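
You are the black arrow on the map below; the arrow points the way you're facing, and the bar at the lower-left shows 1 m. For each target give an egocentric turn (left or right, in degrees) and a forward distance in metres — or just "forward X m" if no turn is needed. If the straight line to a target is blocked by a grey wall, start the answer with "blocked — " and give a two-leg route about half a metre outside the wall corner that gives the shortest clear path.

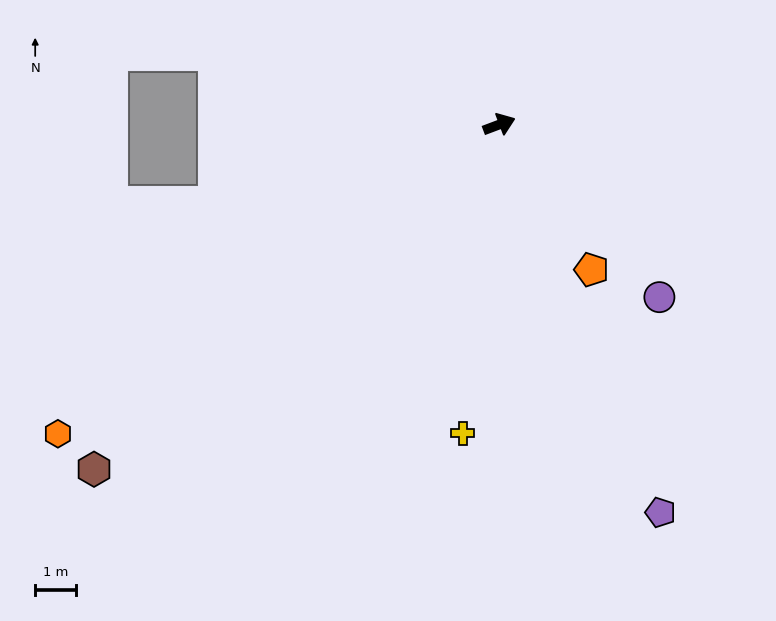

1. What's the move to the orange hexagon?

turn right 166°, forward 13.1 m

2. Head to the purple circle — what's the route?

turn right 68°, forward 5.7 m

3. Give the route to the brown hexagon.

turn right 160°, forward 12.9 m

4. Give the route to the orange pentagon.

turn right 78°, forward 4.2 m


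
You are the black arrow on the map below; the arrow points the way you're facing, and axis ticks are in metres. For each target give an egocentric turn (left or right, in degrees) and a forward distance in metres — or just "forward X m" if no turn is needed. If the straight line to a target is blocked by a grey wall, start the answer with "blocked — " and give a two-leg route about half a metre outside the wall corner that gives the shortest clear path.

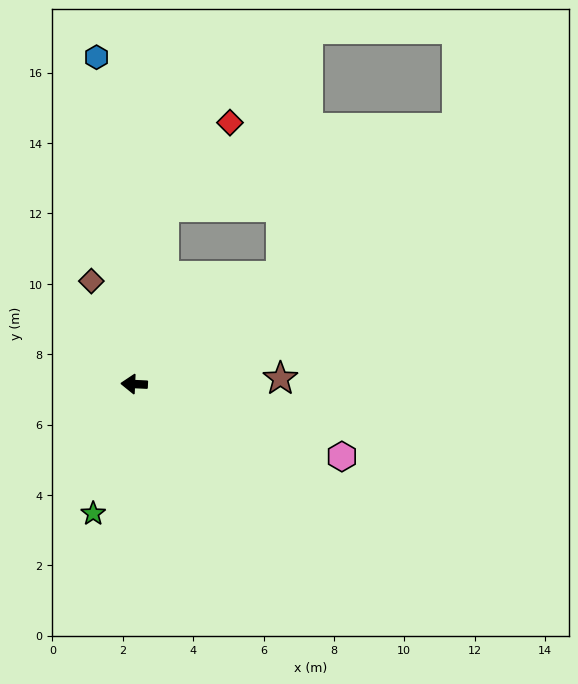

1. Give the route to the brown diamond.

turn right 65°, forward 3.2 m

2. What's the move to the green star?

turn left 75°, forward 3.9 m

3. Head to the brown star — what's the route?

turn right 175°, forward 4.2 m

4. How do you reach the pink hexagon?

turn left 163°, forward 6.3 m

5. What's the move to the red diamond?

blocked — turn right 97°, forward 5.1 m, then turn right 28°, forward 3.1 m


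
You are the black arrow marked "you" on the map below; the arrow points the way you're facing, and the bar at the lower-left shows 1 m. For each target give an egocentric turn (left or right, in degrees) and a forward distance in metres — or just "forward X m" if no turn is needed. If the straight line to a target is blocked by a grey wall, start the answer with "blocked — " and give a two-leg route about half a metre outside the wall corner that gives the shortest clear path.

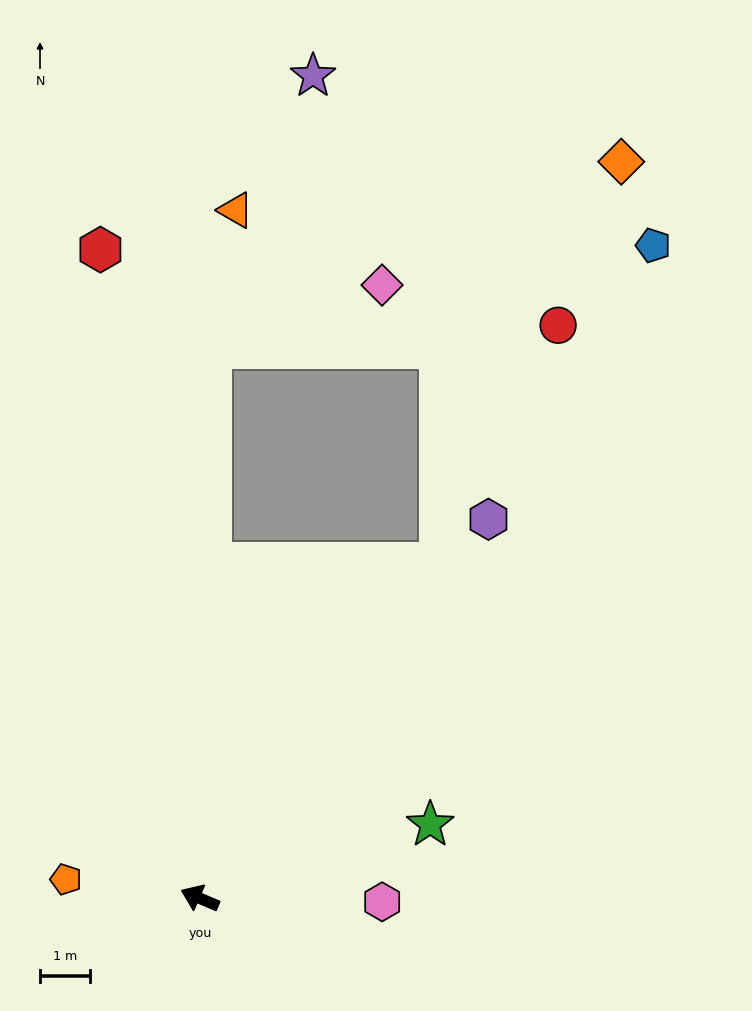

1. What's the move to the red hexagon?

turn right 58°, forward 13.2 m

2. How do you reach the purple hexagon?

turn right 104°, forward 9.6 m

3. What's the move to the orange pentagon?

turn left 15°, forward 2.7 m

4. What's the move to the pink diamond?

blocked — turn right 68°, forward 11.0 m, then turn right 69°, forward 3.7 m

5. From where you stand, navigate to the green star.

turn right 139°, forward 4.8 m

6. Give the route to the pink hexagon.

turn right 158°, forward 3.7 m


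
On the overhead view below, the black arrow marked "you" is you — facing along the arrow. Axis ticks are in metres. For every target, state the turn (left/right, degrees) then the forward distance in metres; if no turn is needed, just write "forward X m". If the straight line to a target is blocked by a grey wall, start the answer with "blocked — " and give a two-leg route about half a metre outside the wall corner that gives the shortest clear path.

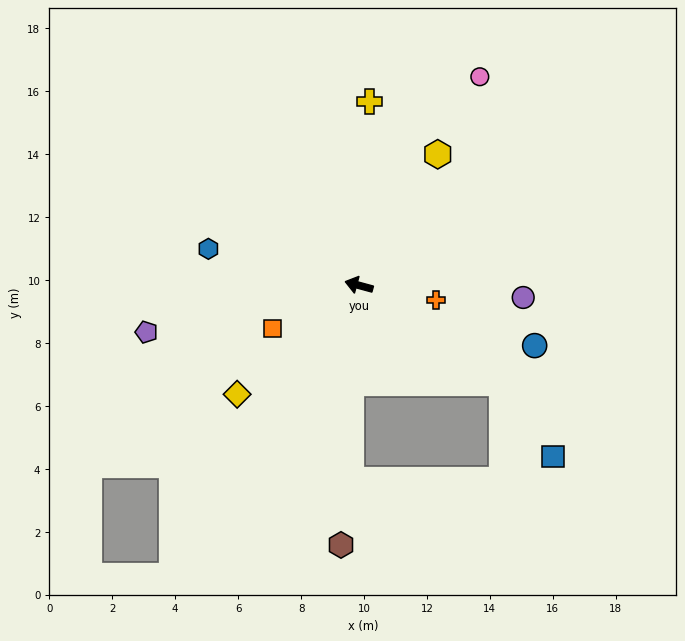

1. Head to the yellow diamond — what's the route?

turn left 57°, forward 5.2 m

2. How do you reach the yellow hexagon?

turn right 106°, forward 4.9 m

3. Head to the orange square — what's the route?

turn left 42°, forward 3.1 m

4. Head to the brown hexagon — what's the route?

turn left 101°, forward 8.3 m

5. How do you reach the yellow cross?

turn right 78°, forward 5.9 m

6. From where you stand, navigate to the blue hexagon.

forward 4.9 m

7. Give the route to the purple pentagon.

turn left 28°, forward 6.9 m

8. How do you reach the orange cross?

turn right 176°, forward 2.5 m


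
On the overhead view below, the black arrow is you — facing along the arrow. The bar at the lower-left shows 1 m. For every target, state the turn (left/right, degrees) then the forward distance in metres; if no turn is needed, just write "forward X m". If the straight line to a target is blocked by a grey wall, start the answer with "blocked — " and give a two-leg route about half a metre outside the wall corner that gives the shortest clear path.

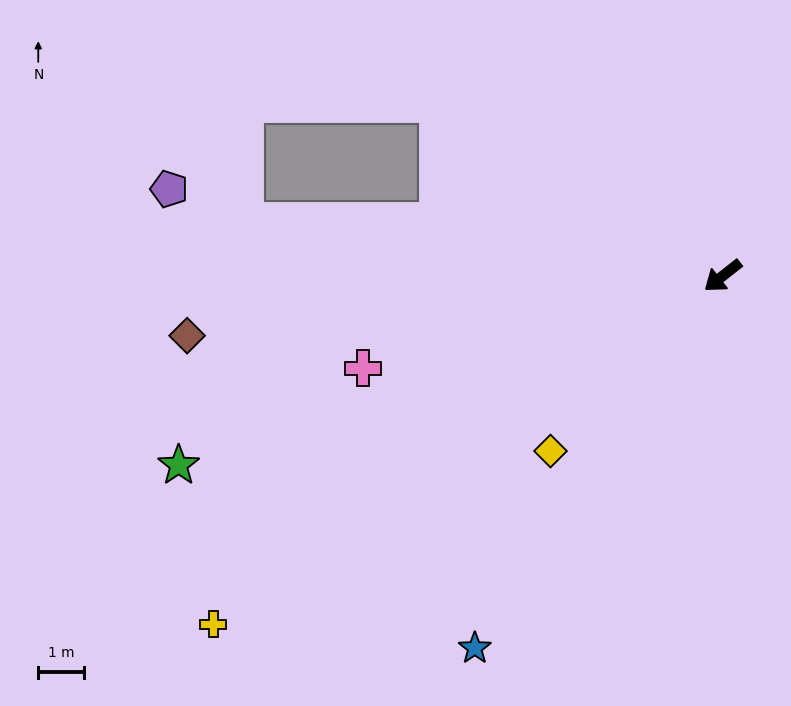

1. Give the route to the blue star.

turn left 18°, forward 9.8 m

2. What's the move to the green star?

turn right 19°, forward 12.7 m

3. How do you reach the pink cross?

turn right 24°, forward 8.2 m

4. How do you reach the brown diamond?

turn right 32°, forward 11.8 m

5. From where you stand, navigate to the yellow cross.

turn right 4°, forward 13.6 m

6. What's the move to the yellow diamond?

turn left 7°, forward 5.4 m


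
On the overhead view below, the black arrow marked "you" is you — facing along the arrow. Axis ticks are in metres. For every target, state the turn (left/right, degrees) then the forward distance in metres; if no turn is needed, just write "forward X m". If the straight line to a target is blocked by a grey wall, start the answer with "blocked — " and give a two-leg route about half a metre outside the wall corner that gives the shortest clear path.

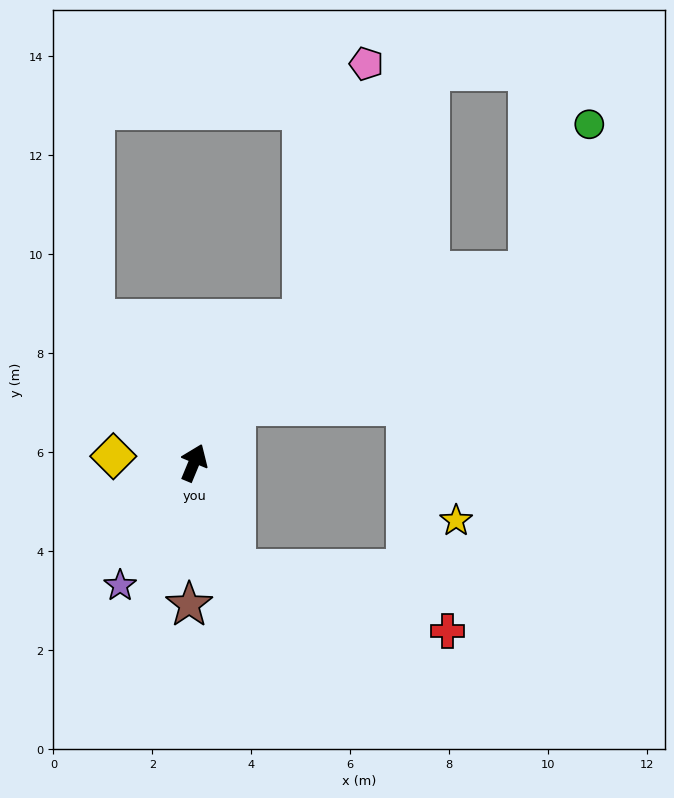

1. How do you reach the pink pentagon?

blocked — turn right 15°, forward 3.6 m, then turn left 24°, forward 5.3 m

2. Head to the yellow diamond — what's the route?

turn left 108°, forward 1.6 m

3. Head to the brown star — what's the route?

turn right 159°, forward 2.9 m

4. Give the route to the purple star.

turn left 171°, forward 2.9 m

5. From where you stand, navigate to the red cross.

blocked — turn right 137°, forward 2.3 m, then turn left 53°, forward 4.5 m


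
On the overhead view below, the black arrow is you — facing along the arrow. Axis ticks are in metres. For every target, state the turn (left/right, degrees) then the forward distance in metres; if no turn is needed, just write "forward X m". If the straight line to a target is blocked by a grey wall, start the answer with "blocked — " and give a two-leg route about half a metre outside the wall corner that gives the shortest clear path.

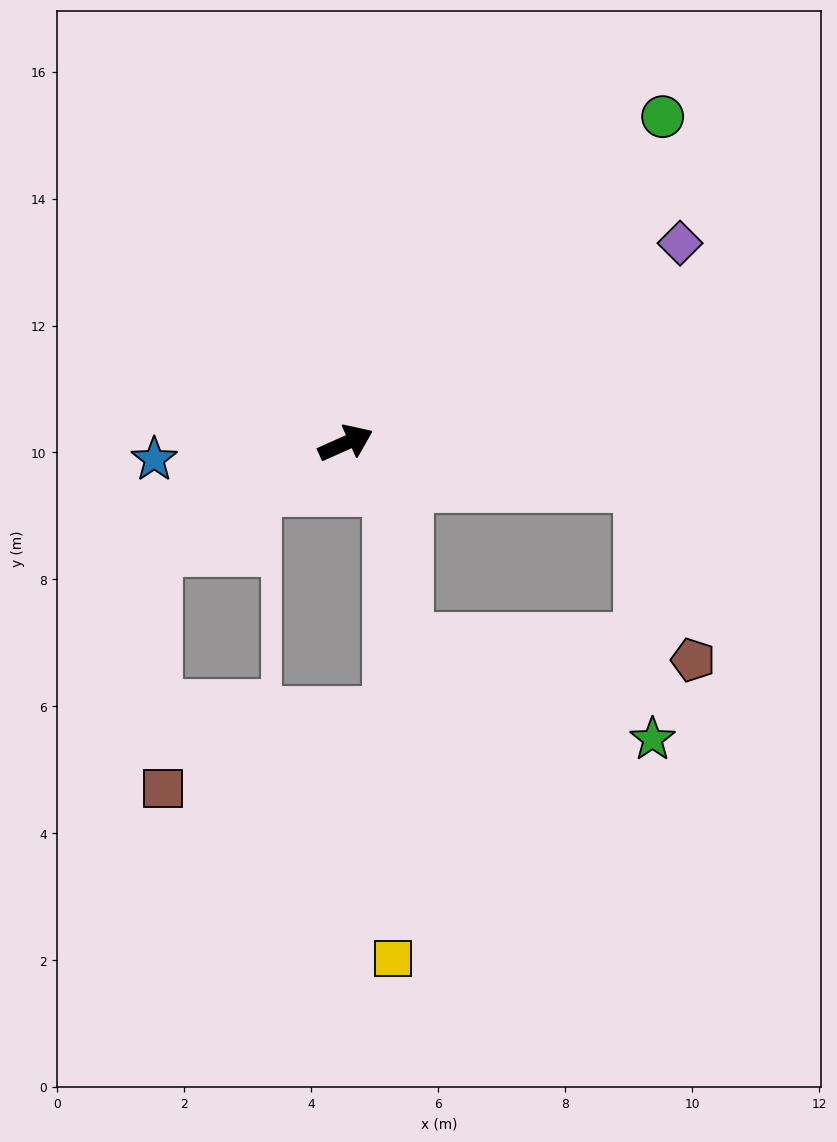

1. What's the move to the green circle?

turn left 22°, forward 7.2 m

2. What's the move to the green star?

blocked — turn right 32°, forward 4.7 m, then turn right 79°, forward 4.0 m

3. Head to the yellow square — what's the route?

blocked — turn right 71°, forward 1.0 m, then turn right 43°, forward 7.4 m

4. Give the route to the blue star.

turn left 161°, forward 3.0 m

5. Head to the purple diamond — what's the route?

turn left 7°, forward 6.1 m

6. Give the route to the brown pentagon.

blocked — turn right 32°, forward 4.7 m, then turn right 65°, forward 2.9 m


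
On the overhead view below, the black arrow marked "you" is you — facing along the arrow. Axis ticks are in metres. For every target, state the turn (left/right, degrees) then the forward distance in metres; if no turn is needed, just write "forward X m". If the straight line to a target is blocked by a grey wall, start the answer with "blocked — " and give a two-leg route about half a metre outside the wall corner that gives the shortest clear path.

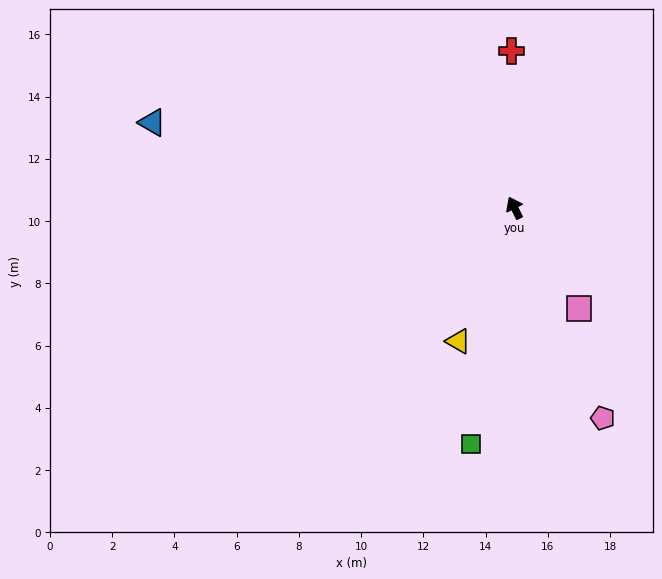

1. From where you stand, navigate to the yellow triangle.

turn left 131°, forward 4.6 m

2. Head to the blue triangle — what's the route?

turn left 50°, forward 12.0 m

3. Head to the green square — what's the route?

turn left 143°, forward 7.7 m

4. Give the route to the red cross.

turn right 25°, forward 5.0 m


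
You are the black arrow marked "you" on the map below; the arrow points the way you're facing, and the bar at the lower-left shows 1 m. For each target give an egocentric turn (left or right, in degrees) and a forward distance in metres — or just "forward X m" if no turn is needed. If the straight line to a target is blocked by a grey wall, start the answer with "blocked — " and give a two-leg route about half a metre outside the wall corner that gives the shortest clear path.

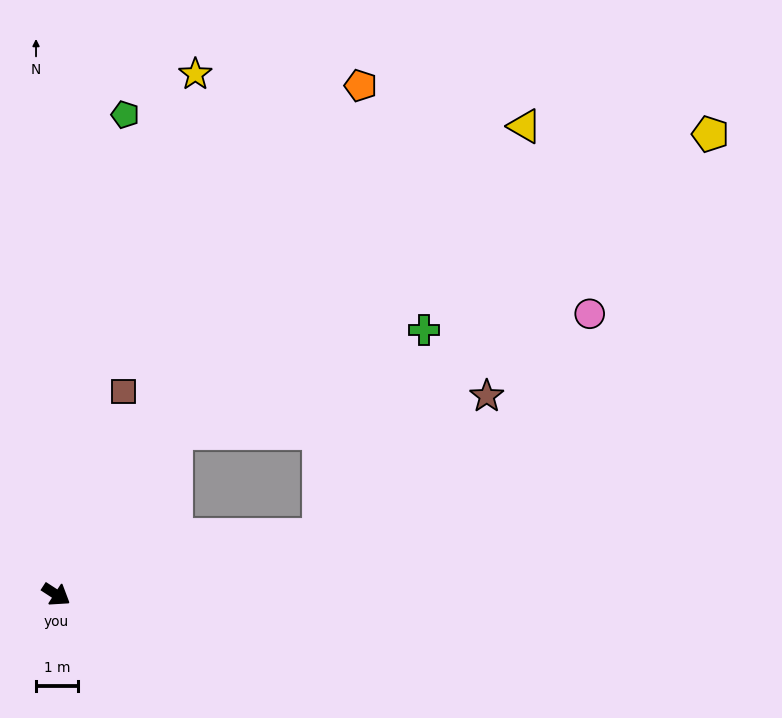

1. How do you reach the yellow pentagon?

blocked — turn left 87°, forward 4.8 m, then turn right 25°, forward 14.6 m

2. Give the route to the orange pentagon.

turn left 92°, forward 14.2 m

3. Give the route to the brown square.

turn left 105°, forward 5.1 m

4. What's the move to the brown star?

blocked — turn left 46°, forward 6.5 m, then turn left 27°, forward 5.2 m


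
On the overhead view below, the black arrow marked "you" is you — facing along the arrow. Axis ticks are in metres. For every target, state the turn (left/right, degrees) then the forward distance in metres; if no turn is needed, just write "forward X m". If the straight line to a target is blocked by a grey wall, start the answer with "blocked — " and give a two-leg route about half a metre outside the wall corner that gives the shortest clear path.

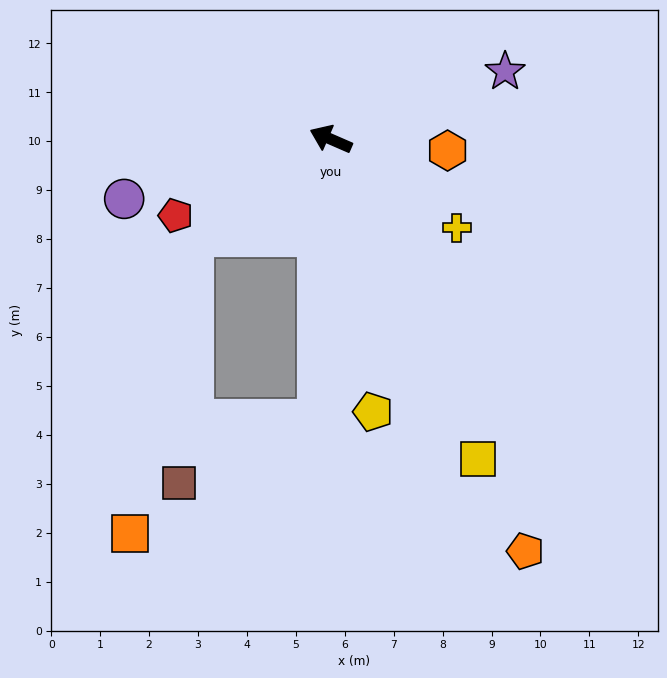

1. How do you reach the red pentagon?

turn left 50°, forward 3.5 m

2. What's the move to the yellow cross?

turn left 168°, forward 3.1 m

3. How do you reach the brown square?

blocked — turn left 59°, forward 3.5 m, then turn left 51°, forward 5.1 m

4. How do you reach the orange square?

blocked — turn left 59°, forward 3.5 m, then turn left 43°, forward 6.2 m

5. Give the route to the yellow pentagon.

turn left 122°, forward 5.6 m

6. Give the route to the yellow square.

turn left 138°, forward 7.2 m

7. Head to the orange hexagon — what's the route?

turn right 162°, forward 2.4 m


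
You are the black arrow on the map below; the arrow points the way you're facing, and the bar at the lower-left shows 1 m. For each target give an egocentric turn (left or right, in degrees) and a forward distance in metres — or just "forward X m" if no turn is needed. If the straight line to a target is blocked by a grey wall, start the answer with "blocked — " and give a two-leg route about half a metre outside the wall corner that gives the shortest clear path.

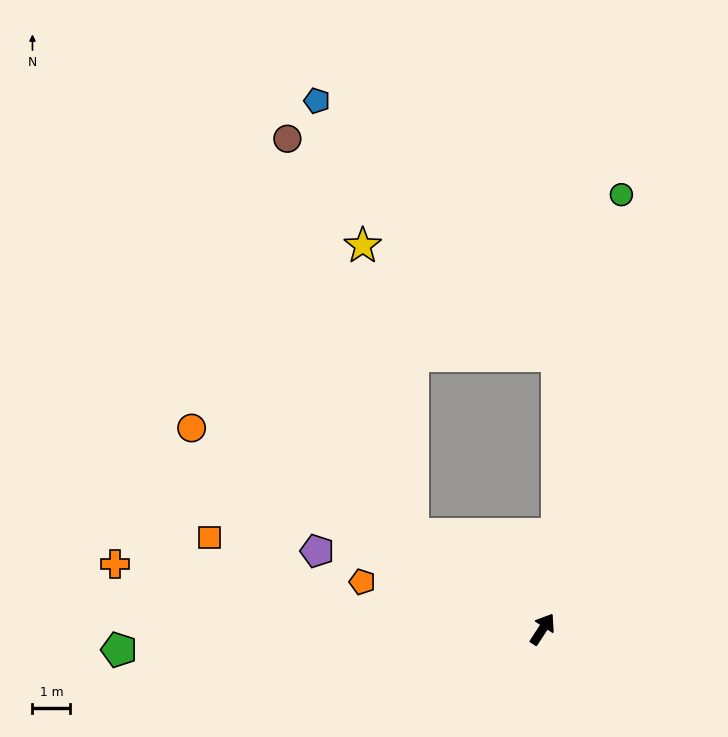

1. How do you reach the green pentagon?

turn left 126°, forward 11.2 m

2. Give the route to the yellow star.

blocked — turn left 87°, forward 4.2 m, then turn right 44°, forward 7.8 m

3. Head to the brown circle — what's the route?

blocked — turn left 87°, forward 4.2 m, then turn right 36°, forward 11.0 m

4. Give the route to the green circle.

turn left 23°, forward 11.7 m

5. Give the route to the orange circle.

turn left 93°, forward 10.7 m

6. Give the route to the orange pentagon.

turn left 108°, forward 4.9 m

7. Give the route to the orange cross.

turn left 114°, forward 11.5 m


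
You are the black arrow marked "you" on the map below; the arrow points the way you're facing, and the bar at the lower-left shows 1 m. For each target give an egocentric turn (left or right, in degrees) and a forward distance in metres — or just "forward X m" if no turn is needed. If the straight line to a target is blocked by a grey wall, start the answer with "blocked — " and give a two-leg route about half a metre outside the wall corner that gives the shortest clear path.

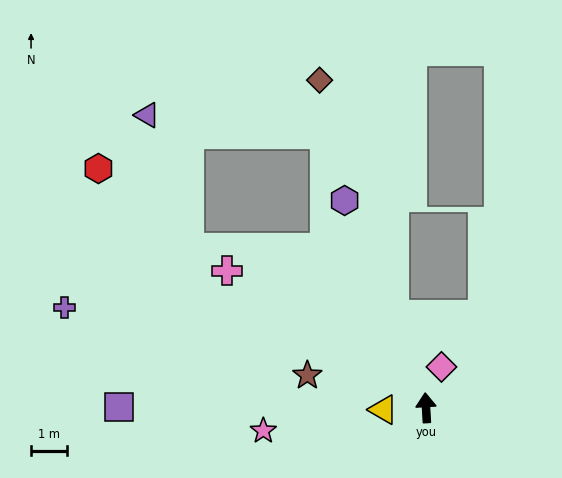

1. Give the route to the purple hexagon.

turn left 18°, forward 6.1 m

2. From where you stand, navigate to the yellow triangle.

turn left 89°, forward 1.2 m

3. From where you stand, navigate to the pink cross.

turn left 52°, forward 6.7 m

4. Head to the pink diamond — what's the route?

turn right 24°, forward 1.2 m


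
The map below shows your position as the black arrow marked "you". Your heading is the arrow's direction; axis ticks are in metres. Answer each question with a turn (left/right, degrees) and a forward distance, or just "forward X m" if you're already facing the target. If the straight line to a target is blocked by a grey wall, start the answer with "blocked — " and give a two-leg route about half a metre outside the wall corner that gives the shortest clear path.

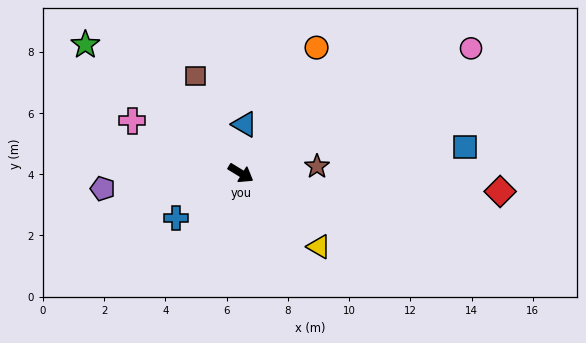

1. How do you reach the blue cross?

turn right 114°, forward 2.6 m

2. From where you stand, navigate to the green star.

turn left 172°, forward 6.6 m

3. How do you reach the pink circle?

turn left 60°, forward 8.6 m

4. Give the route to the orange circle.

turn left 90°, forward 4.8 m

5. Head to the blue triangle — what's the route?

turn left 117°, forward 1.6 m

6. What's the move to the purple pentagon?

turn right 142°, forward 4.5 m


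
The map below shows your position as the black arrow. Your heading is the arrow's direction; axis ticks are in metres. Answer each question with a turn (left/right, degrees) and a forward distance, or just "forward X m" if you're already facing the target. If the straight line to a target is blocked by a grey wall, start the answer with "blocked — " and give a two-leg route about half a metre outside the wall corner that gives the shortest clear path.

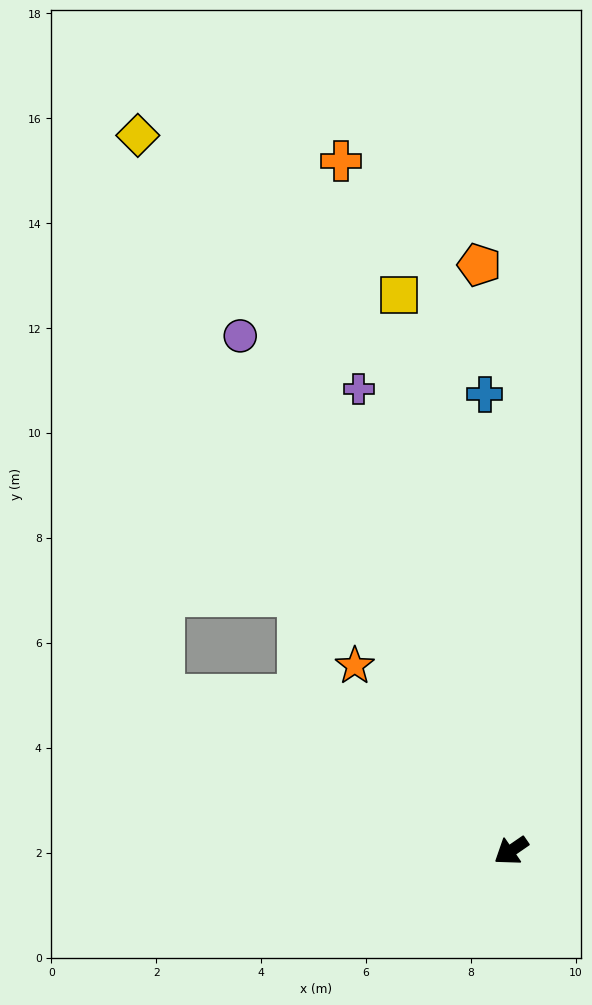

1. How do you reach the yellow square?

turn right 113°, forward 10.8 m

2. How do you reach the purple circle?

turn right 97°, forward 11.1 m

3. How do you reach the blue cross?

turn right 121°, forward 8.7 m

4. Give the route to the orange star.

turn right 84°, forward 4.6 m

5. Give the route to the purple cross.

turn right 106°, forward 9.3 m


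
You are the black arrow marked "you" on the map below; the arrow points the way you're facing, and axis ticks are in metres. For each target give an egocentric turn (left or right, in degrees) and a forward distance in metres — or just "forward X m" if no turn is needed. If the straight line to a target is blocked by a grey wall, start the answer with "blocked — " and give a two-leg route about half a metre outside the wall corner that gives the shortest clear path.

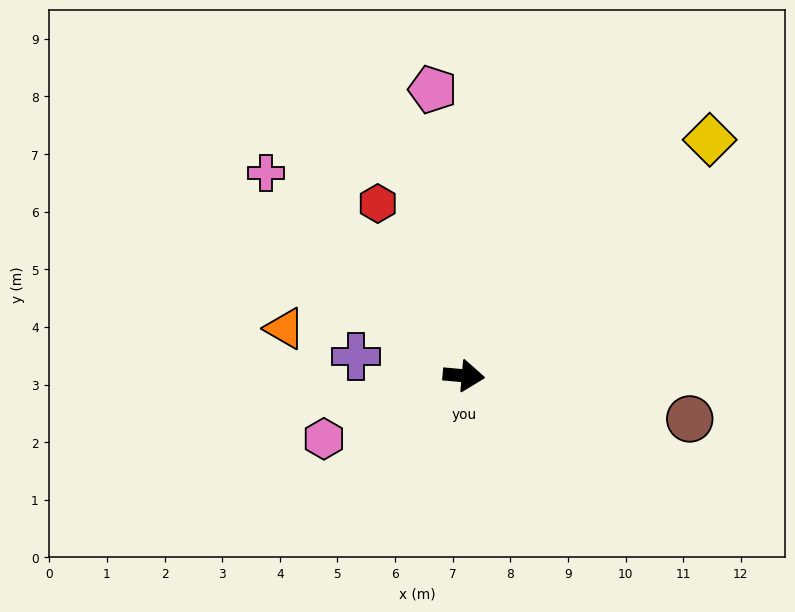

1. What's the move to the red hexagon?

turn left 122°, forward 3.3 m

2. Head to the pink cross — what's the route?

turn left 139°, forward 4.9 m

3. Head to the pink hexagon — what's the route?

turn right 151°, forward 2.7 m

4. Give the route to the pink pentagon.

turn left 101°, forward 5.0 m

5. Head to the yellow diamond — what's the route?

turn left 49°, forward 5.9 m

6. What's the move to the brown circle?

turn right 6°, forward 4.0 m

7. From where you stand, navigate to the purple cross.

turn left 175°, forward 1.9 m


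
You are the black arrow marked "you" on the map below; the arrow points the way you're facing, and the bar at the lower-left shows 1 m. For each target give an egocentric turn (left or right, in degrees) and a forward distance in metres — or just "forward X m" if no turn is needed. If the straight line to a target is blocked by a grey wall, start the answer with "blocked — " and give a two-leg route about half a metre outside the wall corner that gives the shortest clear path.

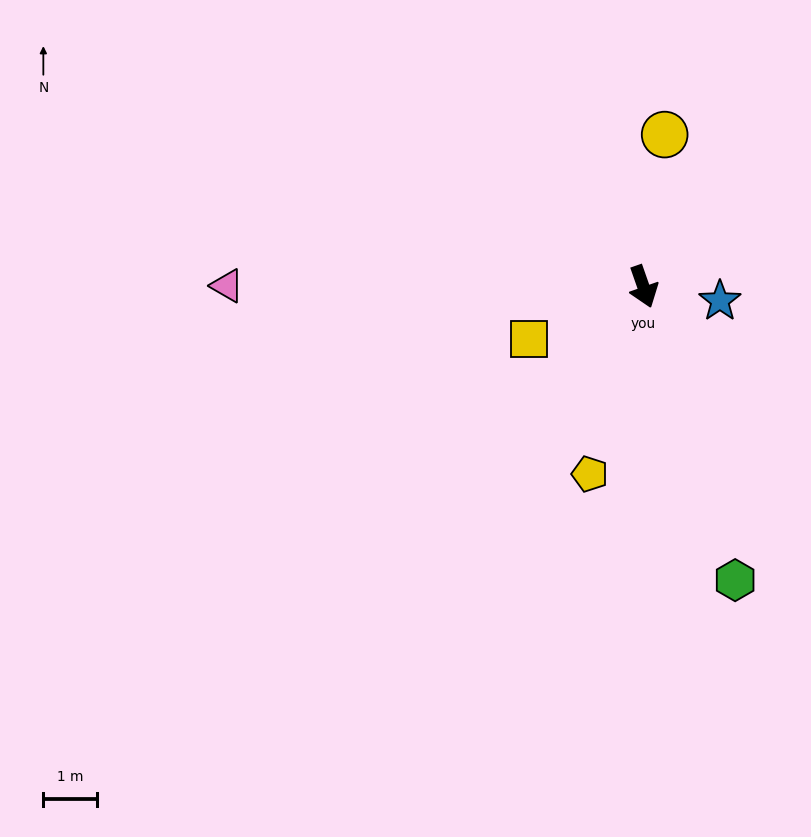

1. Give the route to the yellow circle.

turn left 153°, forward 2.8 m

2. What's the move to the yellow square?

turn right 85°, forward 2.3 m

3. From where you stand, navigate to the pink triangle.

turn right 109°, forward 7.7 m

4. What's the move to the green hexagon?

forward 5.7 m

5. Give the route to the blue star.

turn left 60°, forward 1.4 m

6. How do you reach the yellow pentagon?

turn right 35°, forward 3.6 m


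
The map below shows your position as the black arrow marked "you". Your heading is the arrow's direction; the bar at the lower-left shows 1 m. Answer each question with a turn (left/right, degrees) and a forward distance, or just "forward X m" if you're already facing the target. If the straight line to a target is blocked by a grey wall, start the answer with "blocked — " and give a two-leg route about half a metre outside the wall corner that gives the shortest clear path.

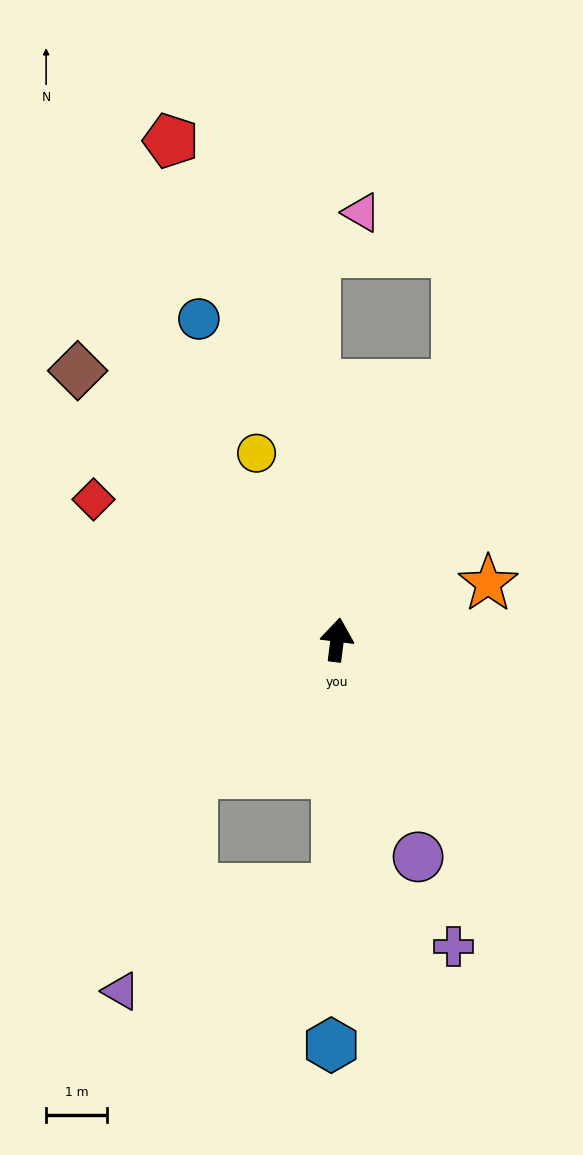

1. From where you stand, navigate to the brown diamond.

turn left 51°, forward 6.2 m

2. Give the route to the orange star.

turn right 62°, forward 2.7 m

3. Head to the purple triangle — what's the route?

blocked — turn left 140°, forward 3.2 m, then turn left 29°, forward 3.8 m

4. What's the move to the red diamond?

turn left 67°, forward 4.6 m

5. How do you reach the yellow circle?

turn left 31°, forward 3.4 m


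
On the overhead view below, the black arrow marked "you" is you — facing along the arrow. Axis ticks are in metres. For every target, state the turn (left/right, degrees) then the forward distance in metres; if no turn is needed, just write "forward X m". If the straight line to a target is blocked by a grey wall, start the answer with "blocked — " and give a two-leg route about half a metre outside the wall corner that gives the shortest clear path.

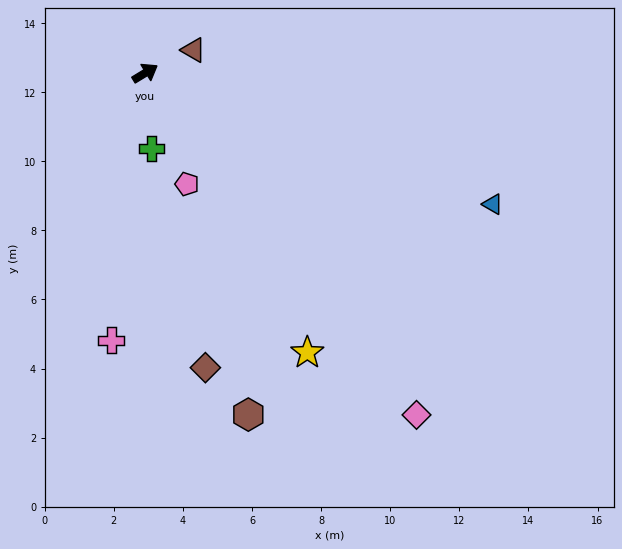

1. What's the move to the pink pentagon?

turn right 101°, forward 3.4 m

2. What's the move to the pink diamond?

turn right 83°, forward 12.6 m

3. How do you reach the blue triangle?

turn right 52°, forward 10.7 m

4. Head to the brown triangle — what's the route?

turn right 6°, forward 1.5 m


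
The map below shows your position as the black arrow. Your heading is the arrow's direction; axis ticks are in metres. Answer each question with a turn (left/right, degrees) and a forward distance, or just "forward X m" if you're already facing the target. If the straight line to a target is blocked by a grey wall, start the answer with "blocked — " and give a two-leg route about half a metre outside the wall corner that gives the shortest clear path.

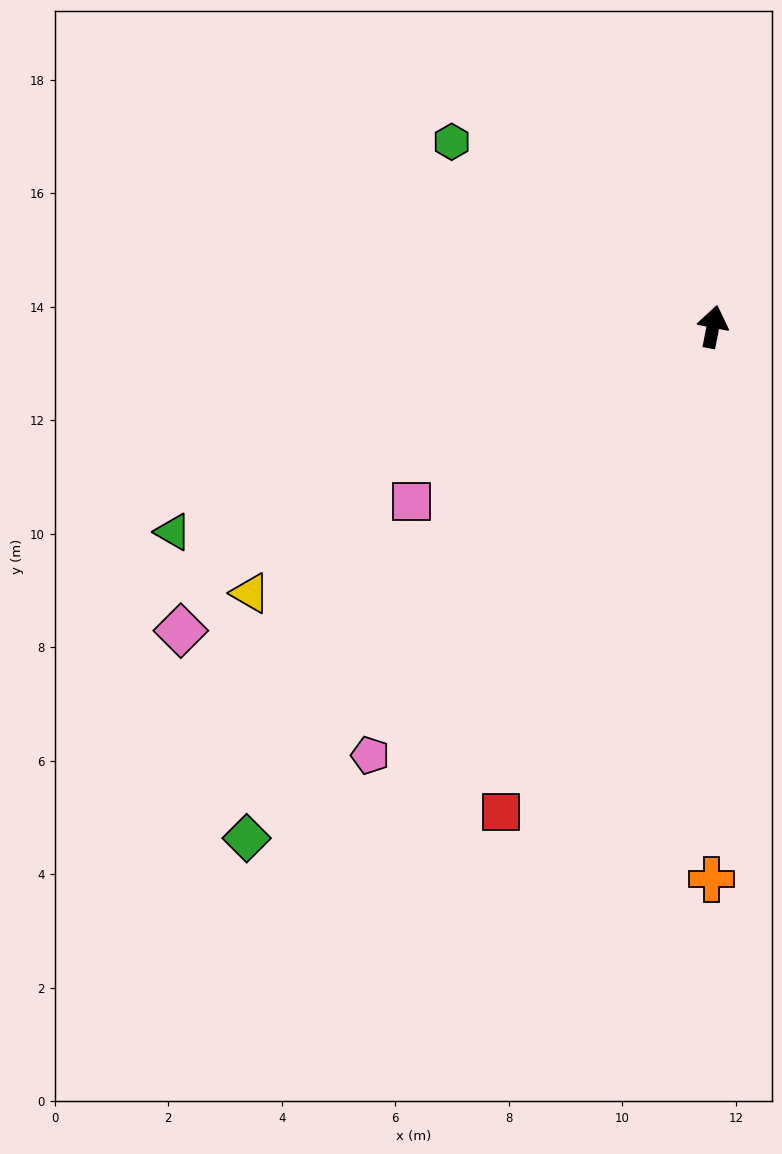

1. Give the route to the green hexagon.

turn left 66°, forward 5.6 m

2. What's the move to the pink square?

turn left 131°, forward 6.1 m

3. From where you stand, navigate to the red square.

turn left 167°, forward 9.3 m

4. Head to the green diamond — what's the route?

turn left 149°, forward 12.2 m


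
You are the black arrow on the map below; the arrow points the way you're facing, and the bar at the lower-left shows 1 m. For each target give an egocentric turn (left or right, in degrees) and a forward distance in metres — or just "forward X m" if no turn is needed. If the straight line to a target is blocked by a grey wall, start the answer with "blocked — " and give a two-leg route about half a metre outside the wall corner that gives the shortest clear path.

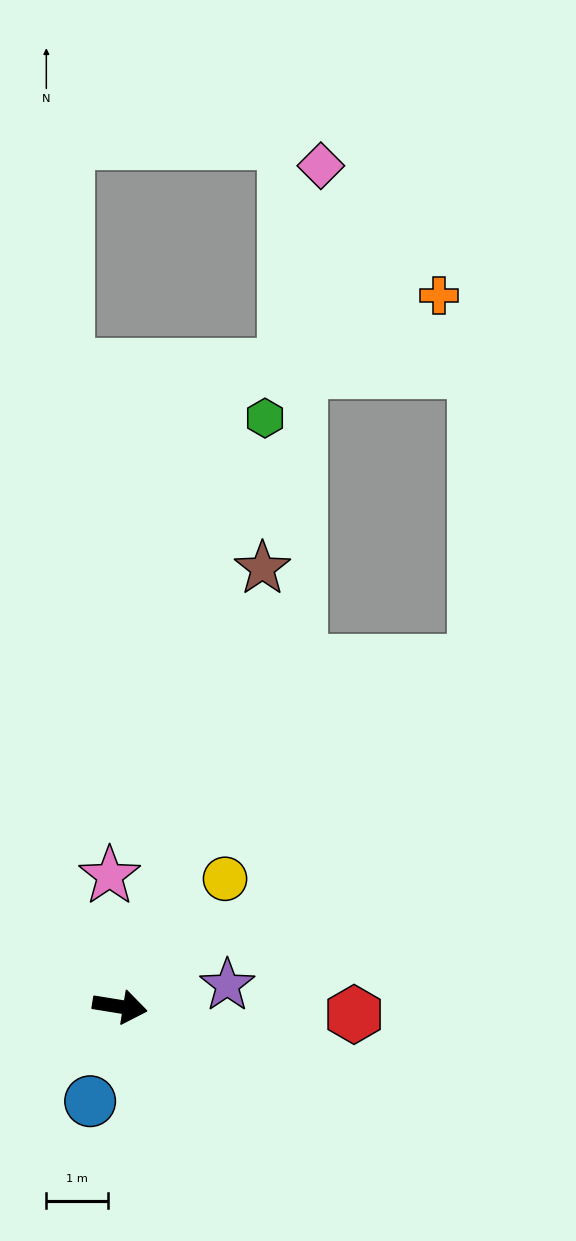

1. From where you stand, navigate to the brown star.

turn left 81°, forward 7.4 m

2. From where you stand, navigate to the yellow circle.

turn left 60°, forward 2.7 m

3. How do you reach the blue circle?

turn right 98°, forward 1.6 m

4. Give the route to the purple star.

turn left 20°, forward 1.8 m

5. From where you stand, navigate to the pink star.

turn left 104°, forward 2.1 m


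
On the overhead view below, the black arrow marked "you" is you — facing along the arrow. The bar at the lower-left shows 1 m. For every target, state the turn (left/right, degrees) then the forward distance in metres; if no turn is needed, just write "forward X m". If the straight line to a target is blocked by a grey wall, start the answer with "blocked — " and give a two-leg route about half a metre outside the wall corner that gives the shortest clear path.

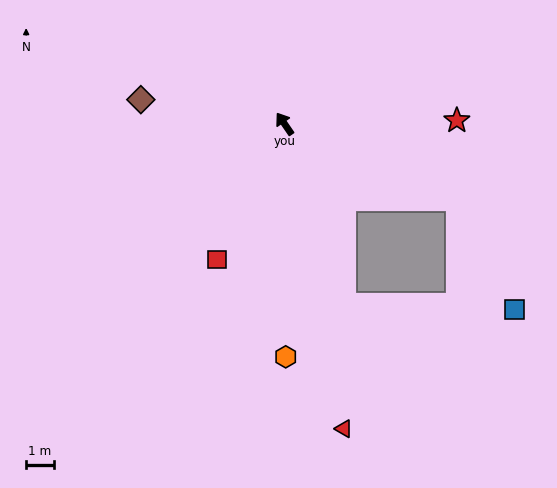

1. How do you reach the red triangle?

turn left 157°, forward 11.2 m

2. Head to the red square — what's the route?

turn left 119°, forward 5.5 m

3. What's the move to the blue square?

blocked — turn right 148°, forward 6.8 m, then turn right 39°, forward 4.5 m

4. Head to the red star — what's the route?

turn right 123°, forward 6.2 m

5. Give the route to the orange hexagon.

turn left 146°, forward 8.4 m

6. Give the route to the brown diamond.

turn left 46°, forward 5.3 m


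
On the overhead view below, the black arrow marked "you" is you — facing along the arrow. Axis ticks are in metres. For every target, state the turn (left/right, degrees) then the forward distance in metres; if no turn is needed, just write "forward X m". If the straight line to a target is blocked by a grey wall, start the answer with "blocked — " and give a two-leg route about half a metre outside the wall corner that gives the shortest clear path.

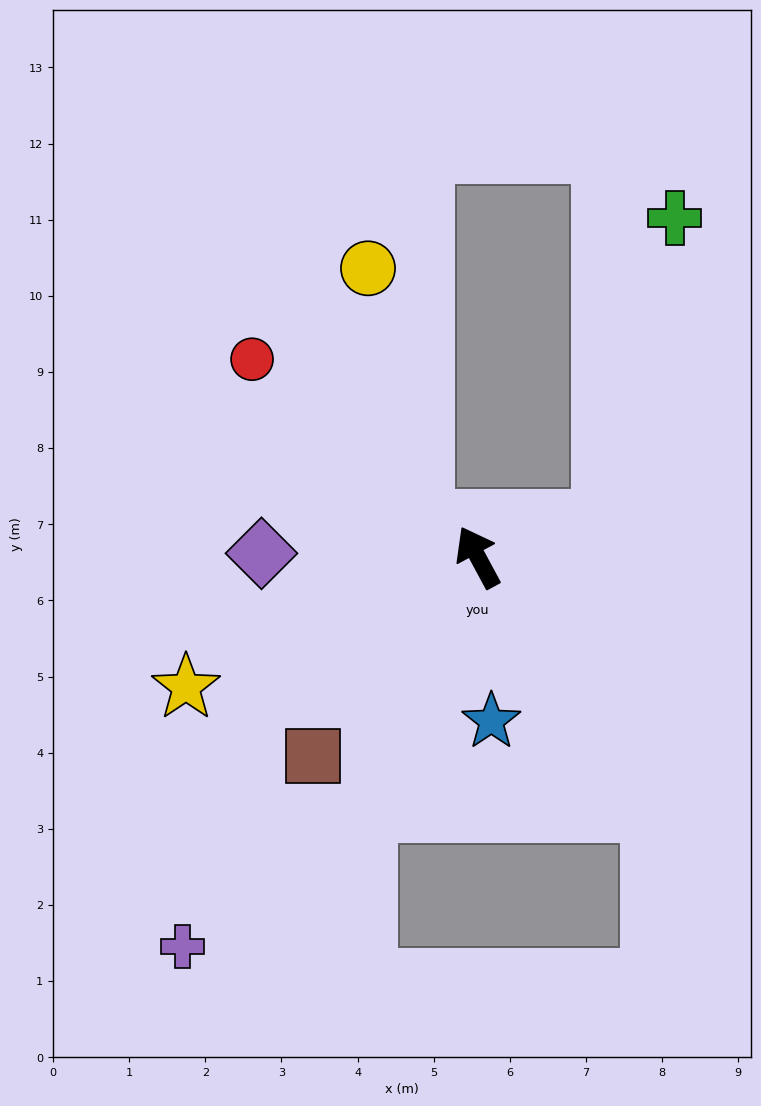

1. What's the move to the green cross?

blocked — turn right 103°, forward 1.7 m, then turn left 62°, forward 4.1 m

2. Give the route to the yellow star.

turn left 86°, forward 4.2 m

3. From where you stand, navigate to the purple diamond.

turn left 61°, forward 2.8 m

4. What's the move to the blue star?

turn left 156°, forward 2.2 m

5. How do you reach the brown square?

turn left 112°, forward 3.4 m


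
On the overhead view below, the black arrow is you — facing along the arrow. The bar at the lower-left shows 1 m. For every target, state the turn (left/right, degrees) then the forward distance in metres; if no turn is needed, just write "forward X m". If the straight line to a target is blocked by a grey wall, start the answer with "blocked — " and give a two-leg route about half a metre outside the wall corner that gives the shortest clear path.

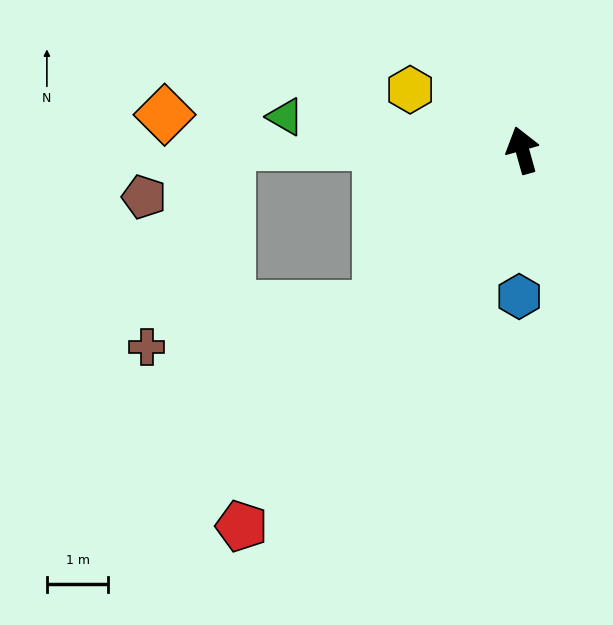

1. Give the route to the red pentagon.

turn left 128°, forward 7.6 m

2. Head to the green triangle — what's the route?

turn left 66°, forward 3.9 m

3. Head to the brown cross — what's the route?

blocked — turn left 122°, forward 3.5 m, then turn right 38°, forward 3.8 m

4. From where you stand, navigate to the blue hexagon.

turn left 163°, forward 2.4 m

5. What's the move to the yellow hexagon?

turn left 46°, forward 2.1 m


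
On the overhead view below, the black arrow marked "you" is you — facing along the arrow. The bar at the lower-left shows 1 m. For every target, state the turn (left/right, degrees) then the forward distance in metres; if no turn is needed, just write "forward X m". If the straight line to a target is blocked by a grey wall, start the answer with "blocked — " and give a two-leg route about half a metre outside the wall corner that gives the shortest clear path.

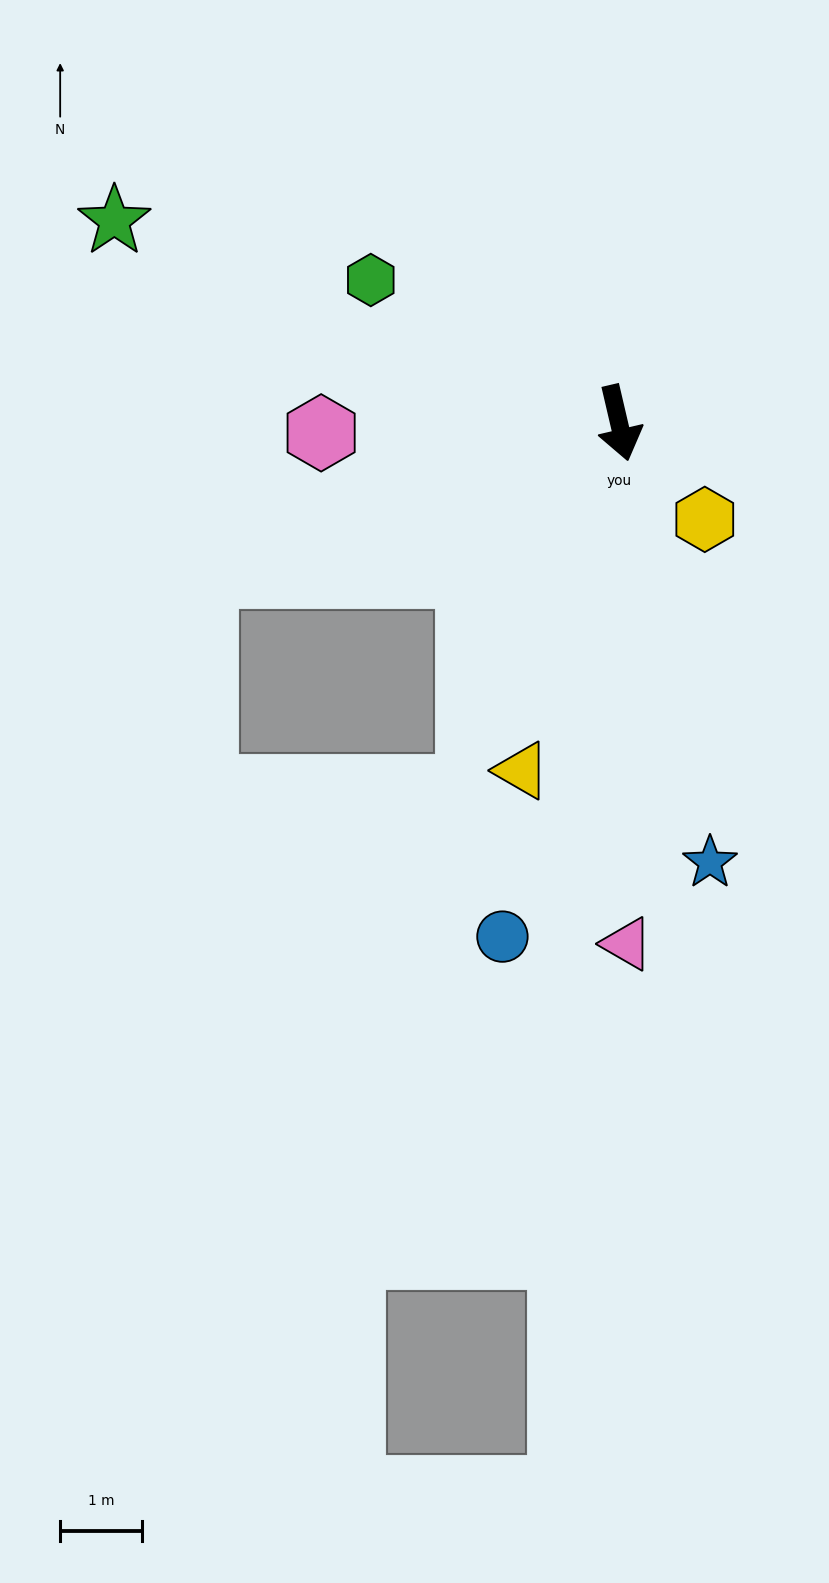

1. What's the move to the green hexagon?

turn right 133°, forward 3.5 m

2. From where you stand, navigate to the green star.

turn right 125°, forward 6.6 m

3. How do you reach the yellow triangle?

turn right 29°, forward 4.4 m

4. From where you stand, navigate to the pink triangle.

turn right 12°, forward 6.4 m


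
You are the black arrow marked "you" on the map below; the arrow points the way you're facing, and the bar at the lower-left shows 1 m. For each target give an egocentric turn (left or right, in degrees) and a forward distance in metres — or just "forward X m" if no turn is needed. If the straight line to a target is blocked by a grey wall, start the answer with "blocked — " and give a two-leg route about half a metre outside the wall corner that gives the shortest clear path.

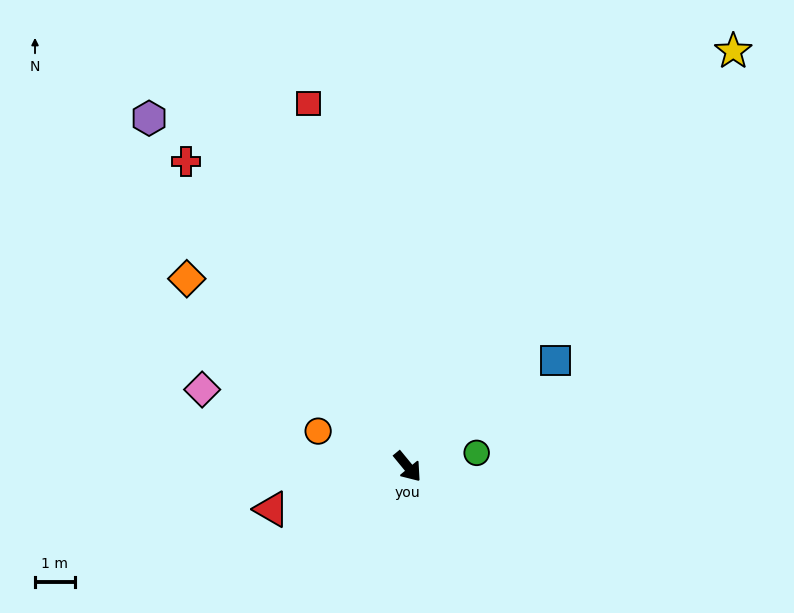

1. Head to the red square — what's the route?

turn left 156°, forward 9.5 m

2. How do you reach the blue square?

turn left 86°, forward 4.6 m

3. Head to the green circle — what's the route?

turn left 62°, forward 1.8 m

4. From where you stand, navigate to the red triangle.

turn right 112°, forward 3.6 m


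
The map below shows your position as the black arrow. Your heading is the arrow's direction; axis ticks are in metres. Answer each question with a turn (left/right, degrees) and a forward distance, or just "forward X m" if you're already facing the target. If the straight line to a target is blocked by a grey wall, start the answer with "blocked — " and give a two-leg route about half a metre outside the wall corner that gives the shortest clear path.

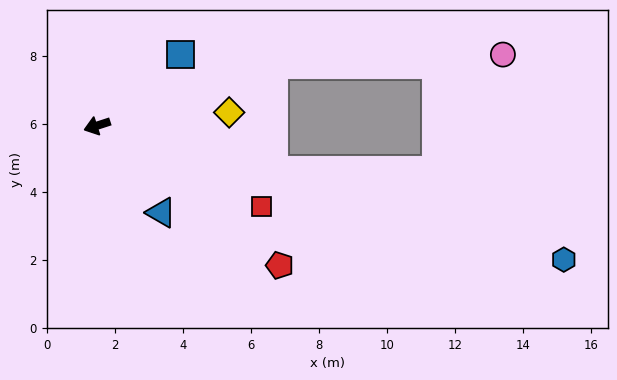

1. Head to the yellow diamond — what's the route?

turn left 168°, forward 3.9 m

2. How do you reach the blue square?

turn right 157°, forward 3.2 m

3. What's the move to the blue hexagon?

turn left 146°, forward 14.3 m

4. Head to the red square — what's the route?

turn left 136°, forward 5.4 m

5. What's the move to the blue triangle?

turn left 108°, forward 3.2 m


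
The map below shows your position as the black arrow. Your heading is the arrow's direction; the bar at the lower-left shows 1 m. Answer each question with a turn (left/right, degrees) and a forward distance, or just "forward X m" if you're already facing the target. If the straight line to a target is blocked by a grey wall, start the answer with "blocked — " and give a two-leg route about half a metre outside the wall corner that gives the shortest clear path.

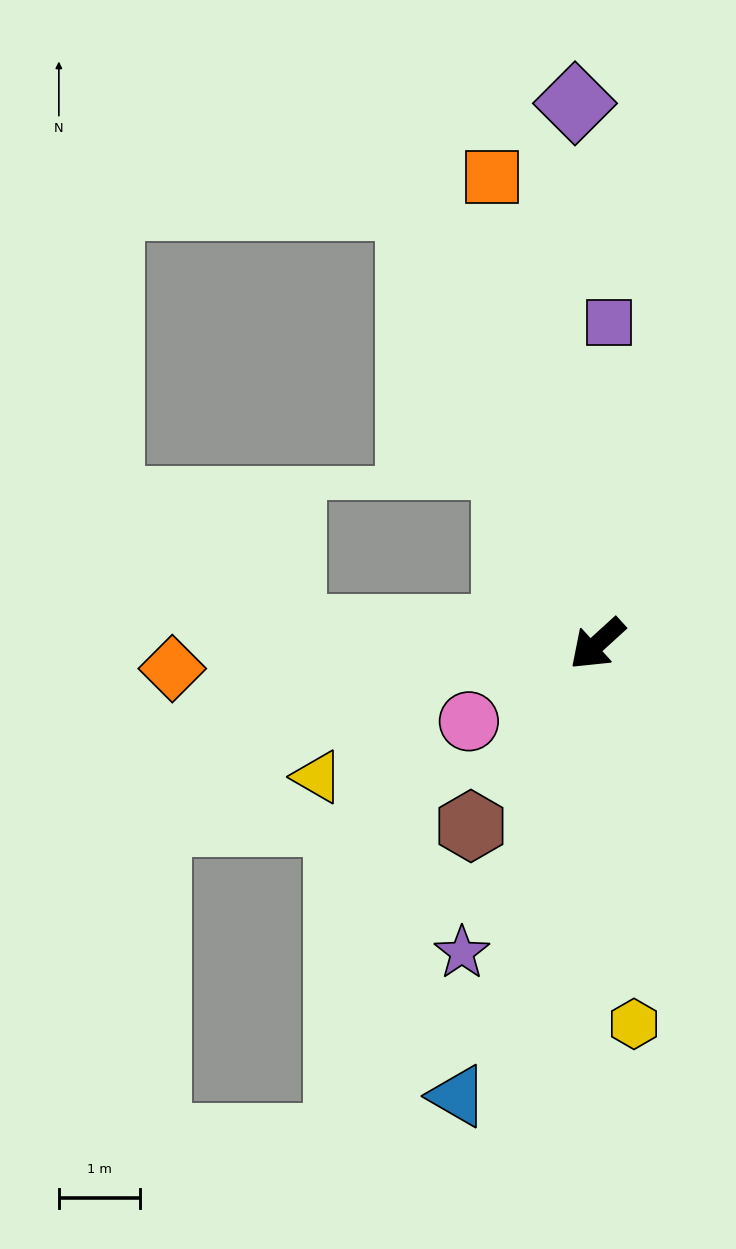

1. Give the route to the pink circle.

turn right 11°, forward 1.9 m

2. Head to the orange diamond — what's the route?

turn right 39°, forward 5.3 m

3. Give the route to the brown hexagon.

turn left 13°, forward 2.7 m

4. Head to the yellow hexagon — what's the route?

turn left 53°, forward 4.7 m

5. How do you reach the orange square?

turn right 120°, forward 5.9 m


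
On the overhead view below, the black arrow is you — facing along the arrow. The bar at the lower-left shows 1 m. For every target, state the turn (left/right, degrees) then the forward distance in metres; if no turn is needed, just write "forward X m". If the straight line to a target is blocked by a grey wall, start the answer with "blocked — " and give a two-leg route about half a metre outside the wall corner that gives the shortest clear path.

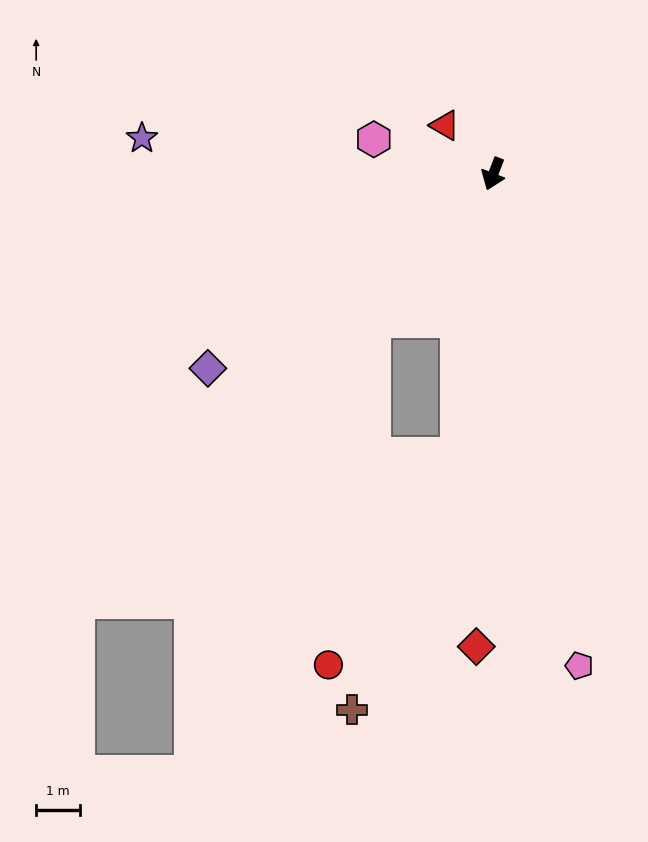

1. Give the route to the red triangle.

turn right 114°, forward 1.6 m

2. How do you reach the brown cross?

blocked — turn left 14°, forward 6.5 m, then turn right 16°, forward 6.3 m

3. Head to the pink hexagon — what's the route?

turn right 85°, forward 2.8 m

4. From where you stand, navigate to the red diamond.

turn left 19°, forward 10.8 m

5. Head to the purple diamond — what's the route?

turn right 35°, forward 7.9 m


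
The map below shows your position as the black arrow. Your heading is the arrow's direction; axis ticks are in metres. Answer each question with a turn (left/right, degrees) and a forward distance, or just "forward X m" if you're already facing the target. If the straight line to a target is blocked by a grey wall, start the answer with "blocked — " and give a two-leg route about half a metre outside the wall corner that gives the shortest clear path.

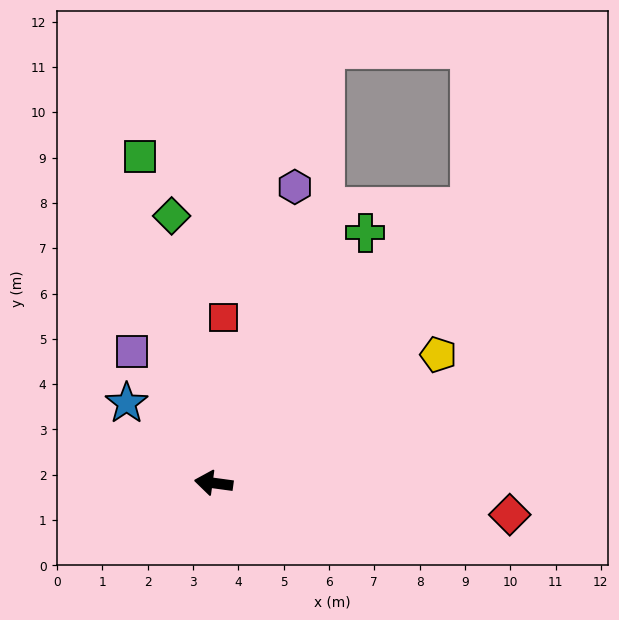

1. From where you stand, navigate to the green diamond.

turn right 73°, forward 6.0 m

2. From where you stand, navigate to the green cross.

turn right 113°, forward 6.5 m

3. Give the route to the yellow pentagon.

turn right 142°, forward 5.7 m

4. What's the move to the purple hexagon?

turn right 98°, forward 6.8 m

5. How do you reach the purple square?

turn right 50°, forward 3.4 m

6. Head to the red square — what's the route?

turn right 86°, forward 3.7 m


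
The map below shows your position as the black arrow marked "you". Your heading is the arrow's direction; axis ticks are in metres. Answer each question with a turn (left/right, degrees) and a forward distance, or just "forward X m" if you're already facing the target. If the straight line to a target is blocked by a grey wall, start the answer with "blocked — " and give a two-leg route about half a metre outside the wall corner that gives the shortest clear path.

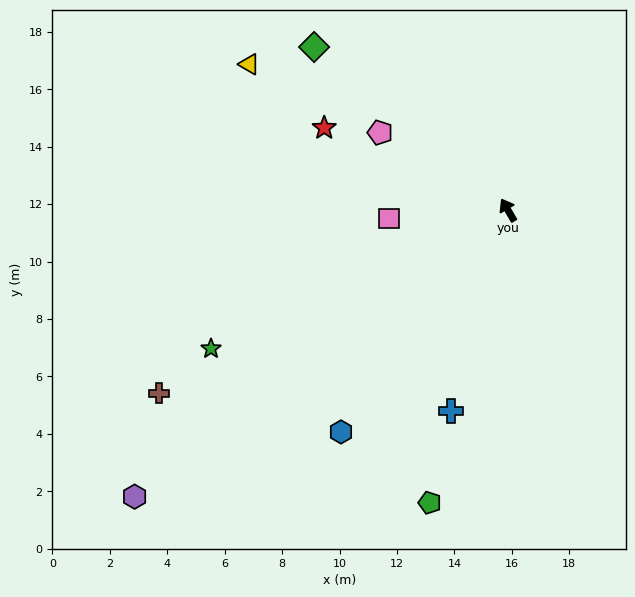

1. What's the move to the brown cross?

turn left 87°, forward 13.7 m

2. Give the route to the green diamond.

turn left 20°, forward 8.8 m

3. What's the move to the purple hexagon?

turn left 97°, forward 16.4 m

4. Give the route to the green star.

turn left 85°, forward 11.4 m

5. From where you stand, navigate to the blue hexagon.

turn left 113°, forward 9.7 m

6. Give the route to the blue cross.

turn left 134°, forward 7.3 m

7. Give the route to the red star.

turn left 36°, forward 7.0 m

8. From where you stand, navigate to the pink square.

turn left 64°, forward 4.2 m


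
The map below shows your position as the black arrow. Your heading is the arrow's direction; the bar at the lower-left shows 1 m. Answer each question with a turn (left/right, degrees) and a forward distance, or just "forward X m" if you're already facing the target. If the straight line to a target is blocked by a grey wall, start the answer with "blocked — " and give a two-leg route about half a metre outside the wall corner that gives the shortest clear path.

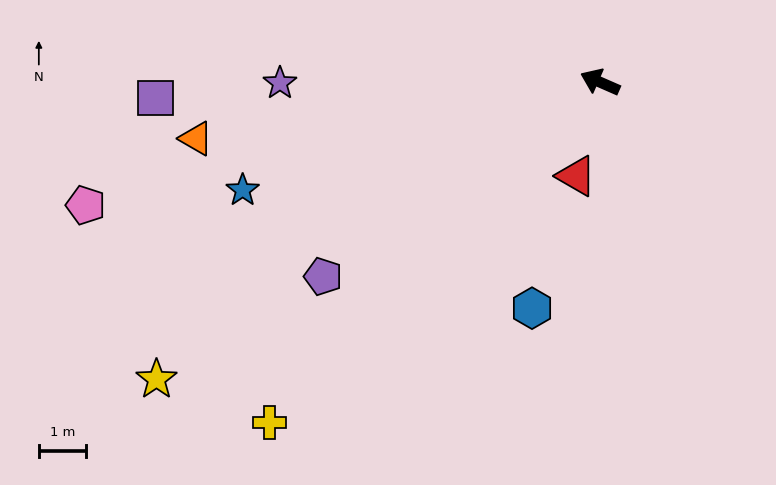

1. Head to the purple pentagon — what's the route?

turn left 59°, forward 7.2 m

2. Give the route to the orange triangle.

turn left 32°, forward 8.6 m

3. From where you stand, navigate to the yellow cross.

turn left 69°, forward 10.0 m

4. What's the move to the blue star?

turn left 40°, forward 7.9 m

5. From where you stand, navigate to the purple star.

turn left 24°, forward 6.8 m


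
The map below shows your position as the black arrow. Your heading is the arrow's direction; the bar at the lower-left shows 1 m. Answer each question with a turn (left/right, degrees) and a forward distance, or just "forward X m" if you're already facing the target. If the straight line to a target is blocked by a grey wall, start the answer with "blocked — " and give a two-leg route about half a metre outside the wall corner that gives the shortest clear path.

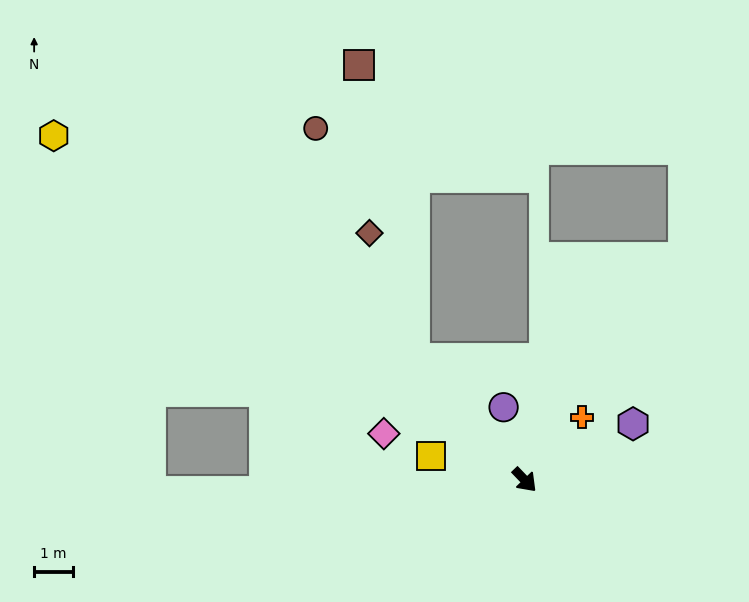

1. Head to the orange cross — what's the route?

turn left 94°, forward 2.2 m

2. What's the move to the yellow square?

turn right 148°, forward 2.5 m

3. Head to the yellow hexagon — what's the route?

turn right 170°, forward 15.1 m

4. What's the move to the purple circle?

turn left 152°, forward 2.0 m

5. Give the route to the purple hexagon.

turn left 74°, forward 3.2 m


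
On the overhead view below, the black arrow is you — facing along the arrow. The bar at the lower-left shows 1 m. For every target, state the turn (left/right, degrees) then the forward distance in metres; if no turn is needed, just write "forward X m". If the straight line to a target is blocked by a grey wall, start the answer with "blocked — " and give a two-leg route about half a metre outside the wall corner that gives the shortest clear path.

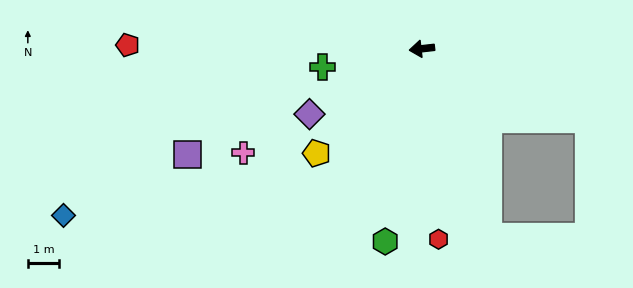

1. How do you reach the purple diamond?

turn left 24°, forward 4.2 m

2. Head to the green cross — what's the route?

turn left 4°, forward 3.2 m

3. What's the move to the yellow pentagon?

turn left 38°, forward 4.7 m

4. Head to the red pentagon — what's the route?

turn right 7°, forward 9.4 m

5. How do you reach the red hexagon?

turn left 88°, forward 6.1 m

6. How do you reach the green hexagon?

turn left 73°, forward 6.3 m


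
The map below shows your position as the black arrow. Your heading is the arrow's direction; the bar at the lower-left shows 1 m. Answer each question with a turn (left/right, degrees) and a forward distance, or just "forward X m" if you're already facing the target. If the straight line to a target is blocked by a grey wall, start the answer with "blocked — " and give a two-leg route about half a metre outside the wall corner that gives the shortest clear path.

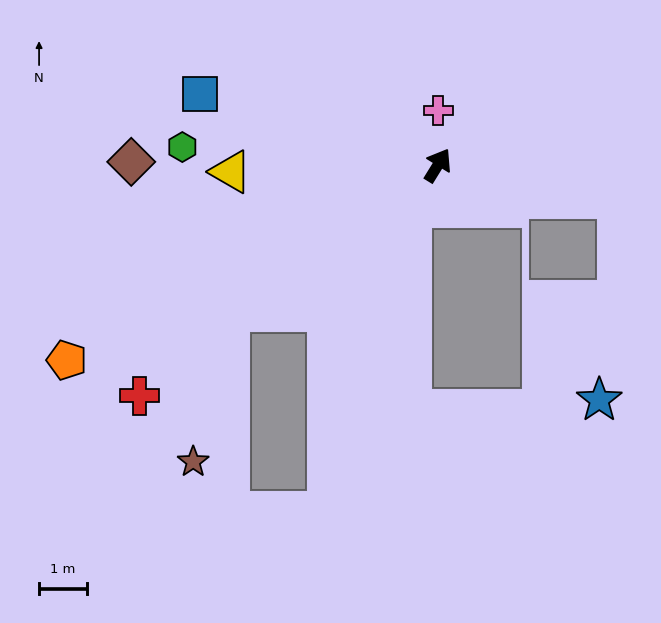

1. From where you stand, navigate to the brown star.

blocked — turn left 157°, forward 5.3 m, then turn left 41°, forward 3.2 m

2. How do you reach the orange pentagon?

turn left 149°, forward 8.8 m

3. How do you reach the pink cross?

turn left 31°, forward 1.2 m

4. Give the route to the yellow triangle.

turn left 123°, forward 4.4 m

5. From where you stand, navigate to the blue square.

turn left 105°, forward 5.2 m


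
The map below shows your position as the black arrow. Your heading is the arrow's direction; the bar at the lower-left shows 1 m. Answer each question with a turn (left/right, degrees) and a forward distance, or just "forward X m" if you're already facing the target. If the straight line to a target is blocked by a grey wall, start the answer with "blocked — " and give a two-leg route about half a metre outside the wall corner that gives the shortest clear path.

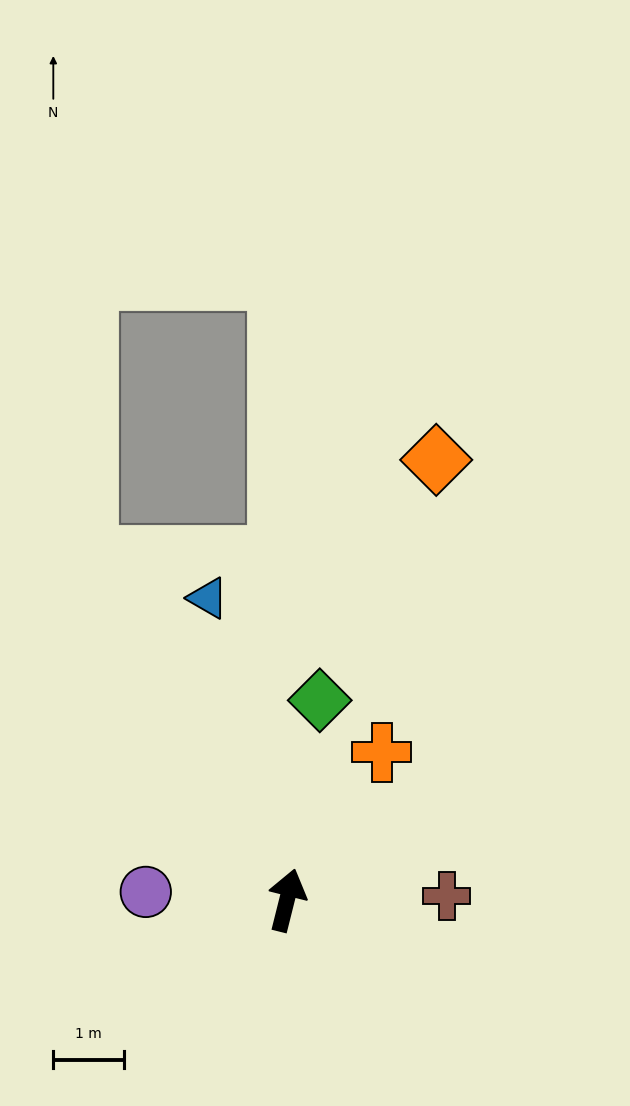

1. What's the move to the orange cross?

turn right 19°, forward 2.5 m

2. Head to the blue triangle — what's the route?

turn left 29°, forward 4.4 m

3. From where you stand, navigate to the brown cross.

turn right 74°, forward 2.3 m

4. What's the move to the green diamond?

turn left 5°, forward 2.9 m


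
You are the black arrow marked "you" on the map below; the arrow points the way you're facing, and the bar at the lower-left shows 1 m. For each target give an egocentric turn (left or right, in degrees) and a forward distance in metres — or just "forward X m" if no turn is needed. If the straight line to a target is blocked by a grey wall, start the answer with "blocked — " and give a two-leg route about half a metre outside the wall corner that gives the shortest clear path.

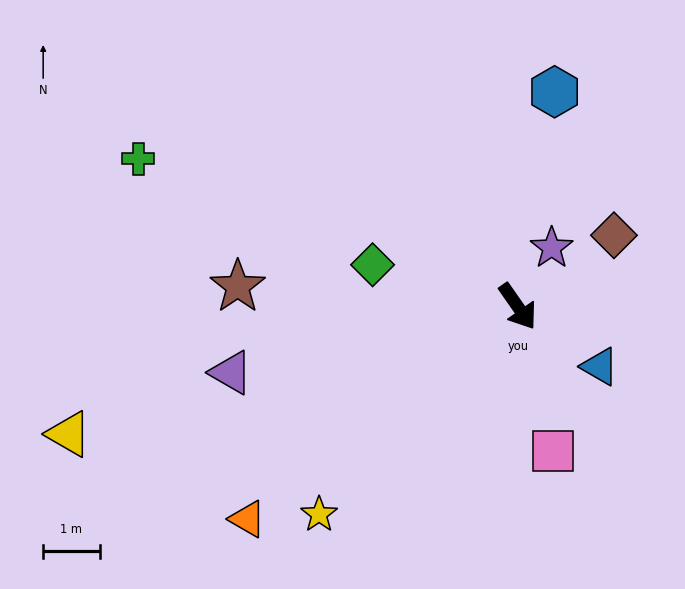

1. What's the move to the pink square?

turn right 21°, forward 2.6 m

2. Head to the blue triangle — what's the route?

turn left 19°, forward 1.8 m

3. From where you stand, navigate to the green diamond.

turn right 141°, forward 2.7 m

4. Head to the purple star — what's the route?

turn left 115°, forward 1.2 m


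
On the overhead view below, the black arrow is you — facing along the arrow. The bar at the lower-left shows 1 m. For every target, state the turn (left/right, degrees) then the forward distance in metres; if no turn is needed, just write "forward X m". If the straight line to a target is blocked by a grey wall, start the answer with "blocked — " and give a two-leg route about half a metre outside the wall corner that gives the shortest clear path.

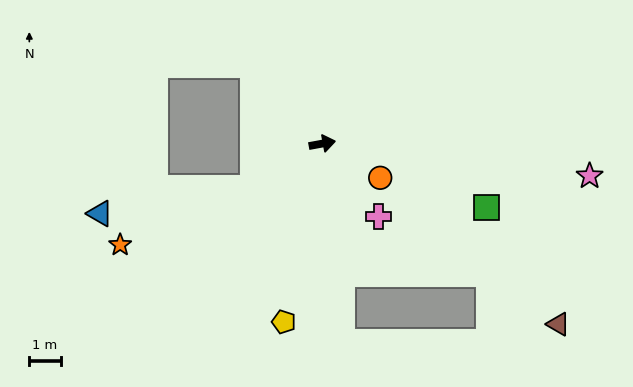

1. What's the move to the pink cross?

turn right 63°, forward 2.9 m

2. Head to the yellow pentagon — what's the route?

turn right 113°, forward 5.8 m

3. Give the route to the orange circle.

turn right 41°, forward 2.1 m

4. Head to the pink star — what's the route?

turn right 17°, forward 8.5 m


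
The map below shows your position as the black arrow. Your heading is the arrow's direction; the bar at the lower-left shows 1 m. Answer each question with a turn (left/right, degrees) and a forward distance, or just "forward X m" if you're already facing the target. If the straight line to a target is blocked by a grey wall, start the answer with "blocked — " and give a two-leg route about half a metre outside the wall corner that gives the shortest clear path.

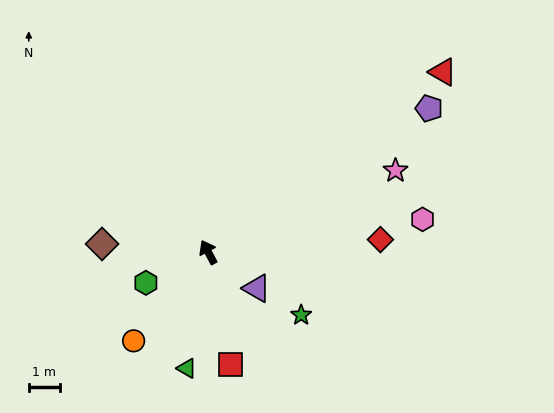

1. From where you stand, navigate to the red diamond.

turn right 114°, forward 5.5 m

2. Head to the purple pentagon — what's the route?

turn right 85°, forward 8.4 m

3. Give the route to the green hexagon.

turn left 88°, forward 2.2 m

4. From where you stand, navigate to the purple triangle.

turn right 155°, forward 1.9 m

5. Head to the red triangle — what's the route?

turn right 81°, forward 9.4 m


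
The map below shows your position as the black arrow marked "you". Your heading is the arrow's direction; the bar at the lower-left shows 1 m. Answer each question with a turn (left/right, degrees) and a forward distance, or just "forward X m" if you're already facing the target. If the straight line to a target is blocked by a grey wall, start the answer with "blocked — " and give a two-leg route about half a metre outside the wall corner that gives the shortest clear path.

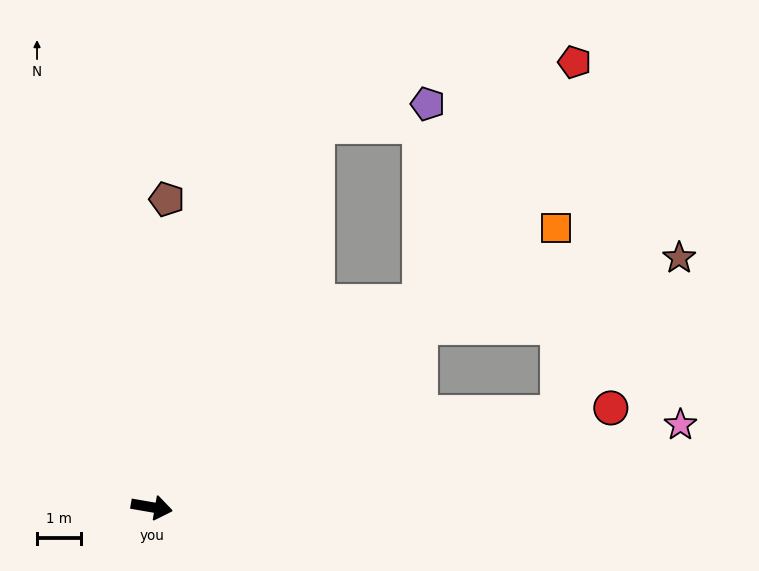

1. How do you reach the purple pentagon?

blocked — turn left 77°, forward 9.5 m, then turn right 56°, forward 2.6 m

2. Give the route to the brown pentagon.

turn left 97°, forward 7.1 m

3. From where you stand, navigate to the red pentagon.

blocked — turn left 47°, forward 7.7 m, then turn left 20°, forward 6.5 m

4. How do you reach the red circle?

turn left 22°, forward 10.8 m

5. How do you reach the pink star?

turn left 19°, forward 12.3 m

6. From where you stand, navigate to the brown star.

blocked — turn left 44°, forward 7.4 m, then turn right 19°, forward 6.1 m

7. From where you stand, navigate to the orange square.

turn left 44°, forward 11.2 m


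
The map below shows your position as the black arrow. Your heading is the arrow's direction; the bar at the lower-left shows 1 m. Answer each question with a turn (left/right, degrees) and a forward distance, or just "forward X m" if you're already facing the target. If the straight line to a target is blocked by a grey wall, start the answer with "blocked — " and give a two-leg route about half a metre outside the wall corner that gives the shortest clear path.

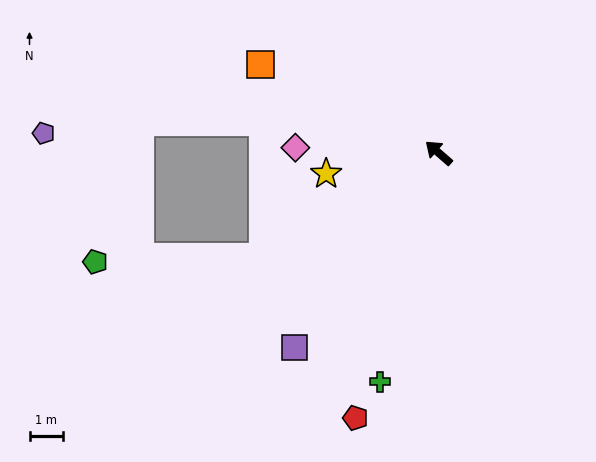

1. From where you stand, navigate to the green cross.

turn left 117°, forward 7.0 m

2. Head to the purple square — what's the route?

turn left 94°, forward 7.2 m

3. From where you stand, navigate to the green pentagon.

blocked — turn left 72°, forward 6.0 m, then turn right 29°, forward 5.0 m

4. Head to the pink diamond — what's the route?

turn left 39°, forward 4.2 m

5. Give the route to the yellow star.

turn left 52°, forward 3.4 m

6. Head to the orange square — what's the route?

turn left 15°, forward 5.9 m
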